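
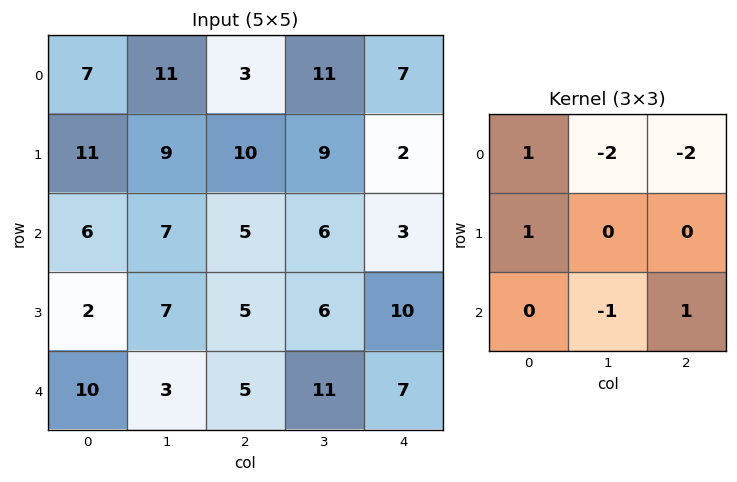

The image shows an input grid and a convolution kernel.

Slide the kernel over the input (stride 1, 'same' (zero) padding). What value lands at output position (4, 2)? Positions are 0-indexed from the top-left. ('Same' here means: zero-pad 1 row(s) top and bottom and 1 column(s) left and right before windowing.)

The receptive field on the zero-padded input at this output position is [7 5 6 / 3 5 11 / 0 0 0]. Elementwise product with the kernel and sum: 7·1 + 5·-2 + 6·-2 + 3·1 + 0·-1 + 0·1.

-12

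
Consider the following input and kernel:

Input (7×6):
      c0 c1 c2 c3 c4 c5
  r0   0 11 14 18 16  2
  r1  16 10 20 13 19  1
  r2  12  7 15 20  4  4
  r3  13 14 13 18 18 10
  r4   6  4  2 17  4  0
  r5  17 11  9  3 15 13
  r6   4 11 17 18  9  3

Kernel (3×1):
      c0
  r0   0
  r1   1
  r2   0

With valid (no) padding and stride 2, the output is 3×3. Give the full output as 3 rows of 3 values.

16 20 19
13 13 18
17 9 15

Output[0,0]: The receptive field on the input at this output position is [0 / 16 / 12]. Elementwise product with the kernel and sum: 16·1.
Output[0,1]: The receptive field on the input at this output position is [14 / 20 / 15]. Elementwise product with the kernel and sum: 20·1.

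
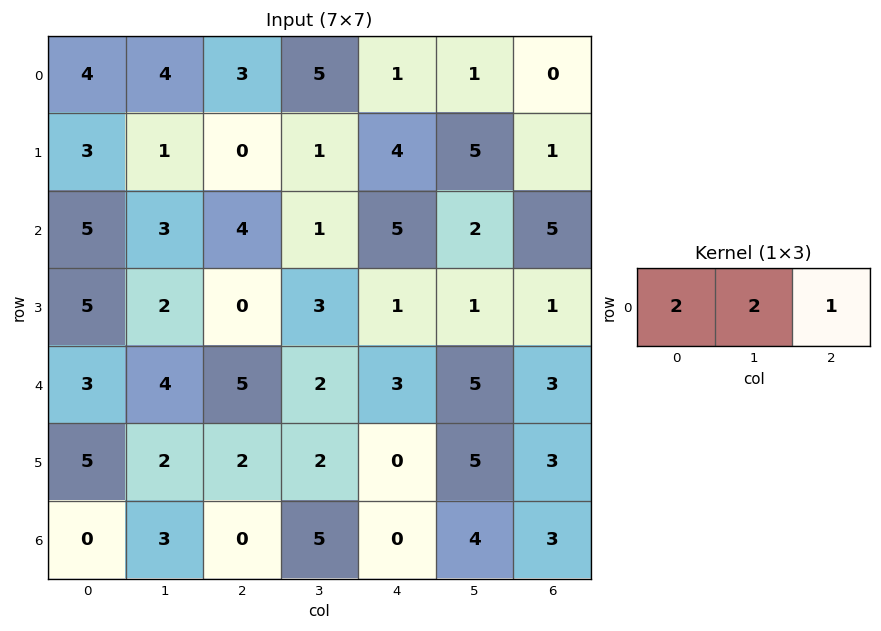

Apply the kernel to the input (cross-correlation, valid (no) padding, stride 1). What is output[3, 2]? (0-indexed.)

7

The receptive field on the input at this output position is [0 3 1]. Elementwise product with the kernel and sum: 0·2 + 3·2 + 1·1.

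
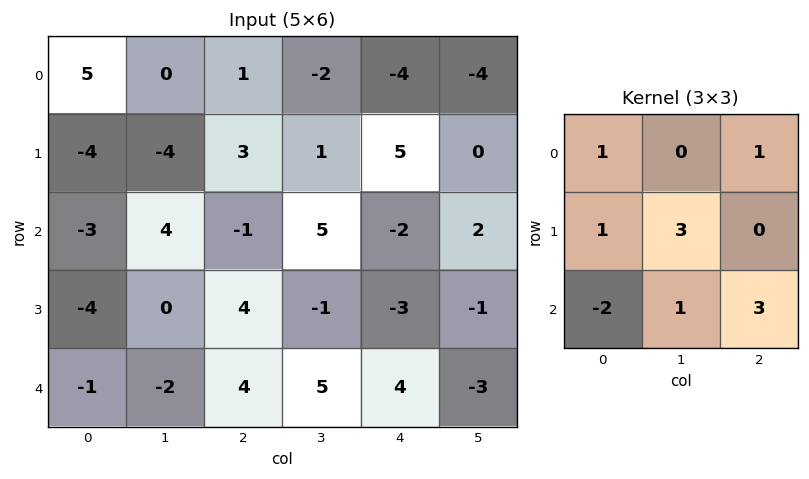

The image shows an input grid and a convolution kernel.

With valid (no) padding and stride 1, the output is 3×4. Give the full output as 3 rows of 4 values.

-3 9 4 4
28 -1 4 -4
4 44 7 -18

Output[0,0]: The receptive field on the input at this output position is [5 0 1 / -4 -4 3 / -3 4 -1]. Elementwise product with the kernel and sum: 5·1 + 1·1 + -4·1 + -4·3 + -3·-2 + 4·1 + -1·3.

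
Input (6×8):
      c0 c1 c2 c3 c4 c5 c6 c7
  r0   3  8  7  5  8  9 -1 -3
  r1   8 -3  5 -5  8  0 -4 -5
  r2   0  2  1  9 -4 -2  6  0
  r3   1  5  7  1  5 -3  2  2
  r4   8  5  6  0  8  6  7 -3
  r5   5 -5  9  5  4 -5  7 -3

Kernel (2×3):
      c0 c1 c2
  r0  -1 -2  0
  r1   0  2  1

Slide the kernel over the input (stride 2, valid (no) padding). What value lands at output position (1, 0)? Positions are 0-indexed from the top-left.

13

The receptive field on the input at this output position is [0 2 1 / 1 5 7]. Elementwise product with the kernel and sum: 0·-1 + 2·-2 + 5·2 + 7·1.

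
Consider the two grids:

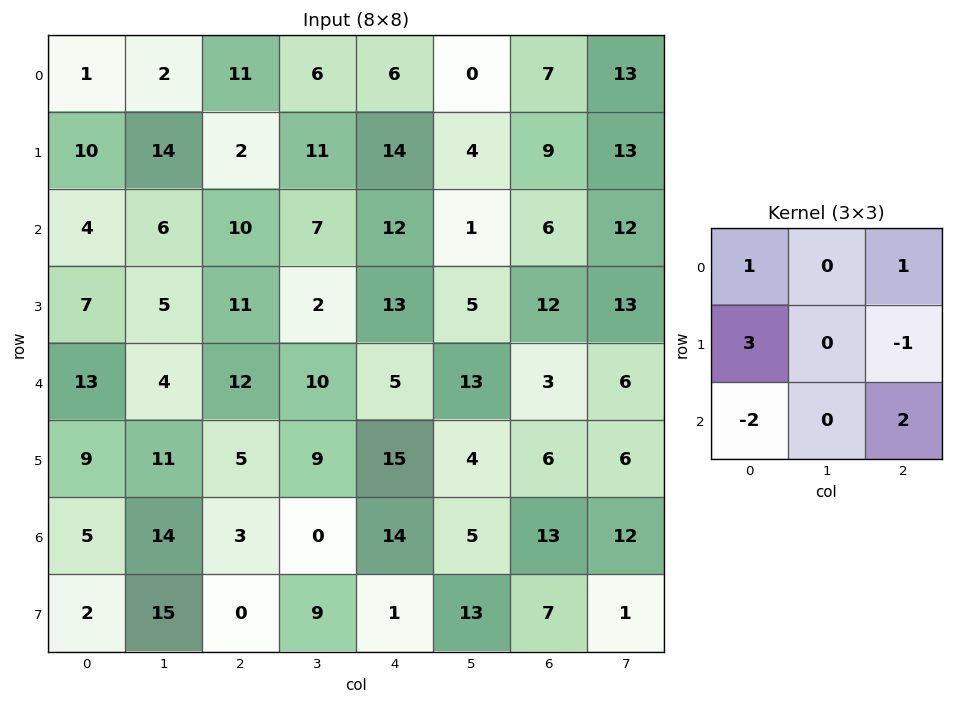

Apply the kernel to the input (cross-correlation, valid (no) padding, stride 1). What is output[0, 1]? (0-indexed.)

The receptive field on the input at this output position is [2 11 6 / 14 2 11 / 6 10 7]. Elementwise product with the kernel and sum: 2·1 + 6·1 + 14·3 + 11·-1 + 6·-2 + 7·2.

41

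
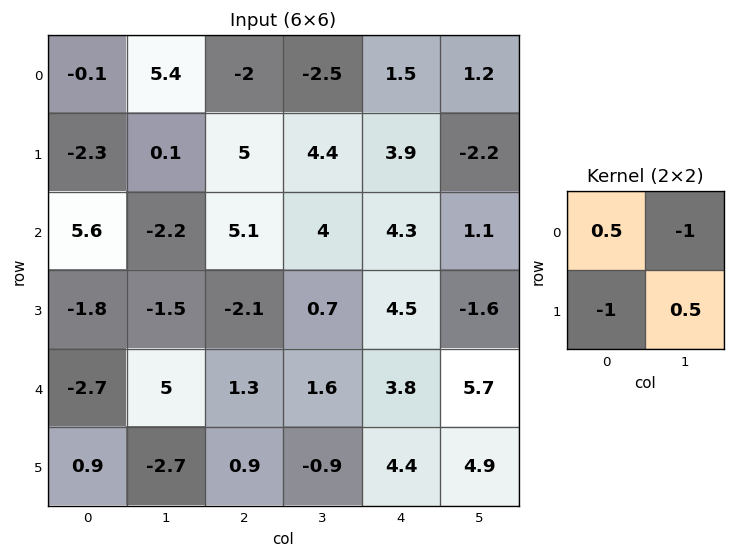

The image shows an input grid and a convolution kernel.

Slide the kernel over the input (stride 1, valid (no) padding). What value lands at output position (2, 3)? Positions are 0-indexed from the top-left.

The receptive field on the input at this output position is [4 4.3 / 0.7 4.5]. Elementwise product with the kernel and sum: 4·0.5 + 4.3·-1 + 0.7·-1 + 4.5·0.5.

-0.75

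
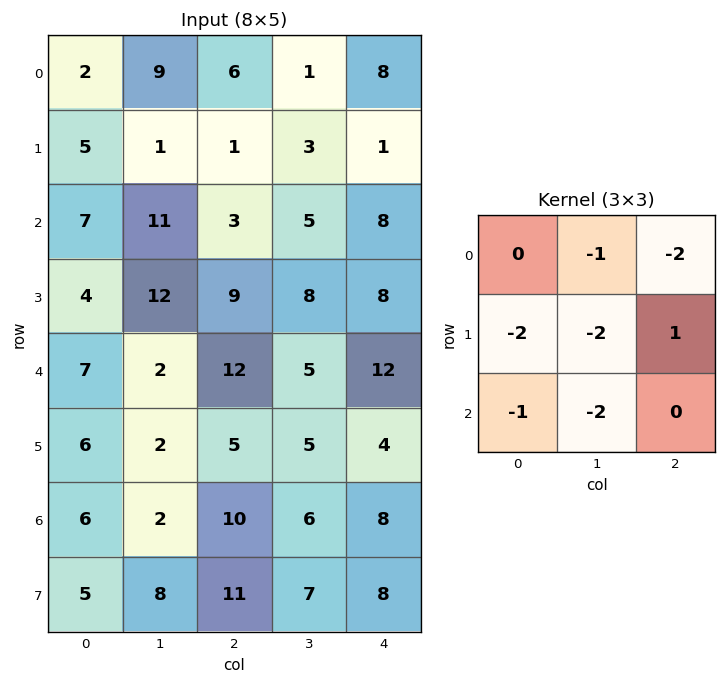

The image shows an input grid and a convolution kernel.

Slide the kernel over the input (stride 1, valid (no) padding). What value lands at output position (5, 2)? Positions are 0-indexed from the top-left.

-62

The receptive field on the input at this output position is [5 5 4 / 10 6 8 / 11 7 8]. Elementwise product with the kernel and sum: 5·-1 + 4·-2 + 10·-2 + 6·-2 + 8·1 + 11·-1 + 7·-2.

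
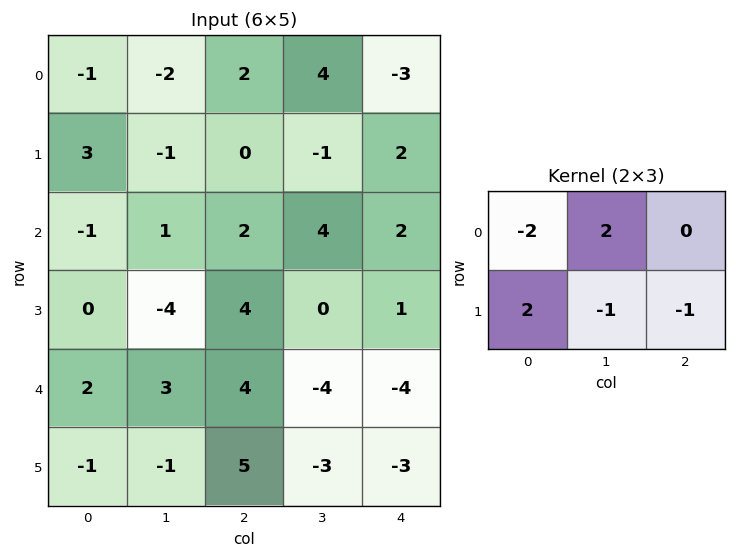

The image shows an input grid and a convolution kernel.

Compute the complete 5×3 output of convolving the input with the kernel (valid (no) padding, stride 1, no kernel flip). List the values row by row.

5 7 3
-13 -2 -4
4 -10 11
-11 22 8
-4 -2 0

Output[0,0]: The receptive field on the input at this output position is [-1 -2 2 / 3 -1 0]. Elementwise product with the kernel and sum: -1·-2 + -2·2 + 3·2 + -1·-1 + 0·-1.
Output[0,1]: The receptive field on the input at this output position is [-2 2 4 / -1 0 -1]. Elementwise product with the kernel and sum: -2·-2 + 2·2 + -1·2 + 0·-1 + -1·-1.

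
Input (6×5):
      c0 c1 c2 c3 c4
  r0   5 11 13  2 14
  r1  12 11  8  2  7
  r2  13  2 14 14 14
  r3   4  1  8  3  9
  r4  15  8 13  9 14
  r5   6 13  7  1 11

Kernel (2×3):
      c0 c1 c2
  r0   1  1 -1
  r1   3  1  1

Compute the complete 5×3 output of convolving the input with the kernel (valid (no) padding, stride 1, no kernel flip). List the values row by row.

Output[0,0]: The receptive field on the input at this output position is [5 11 13 / 12 11 8]. Elementwise product with the kernel and sum: 5·1 + 11·1 + 13·-1 + 12·3 + 11·1 + 8·1.
Output[0,1]: The receptive field on the input at this output position is [11 13 2 / 11 8 2]. Elementwise product with the kernel and sum: 11·1 + 13·1 + 2·-1 + 11·3 + 8·1 + 2·1.

58 65 34
70 51 73
22 16 50
63 52 64
48 59 41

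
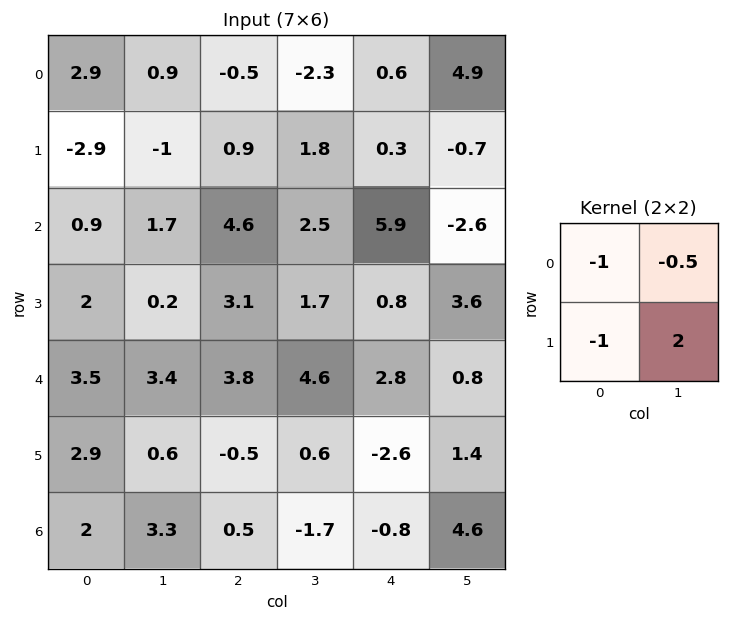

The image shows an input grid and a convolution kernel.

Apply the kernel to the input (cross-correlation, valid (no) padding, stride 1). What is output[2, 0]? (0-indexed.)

The receptive field on the input at this output position is [0.9 1.7 / 2 0.2]. Elementwise product with the kernel and sum: 0.9·-1 + 1.7·-0.5 + 2·-1 + 0.2·2.

-3.35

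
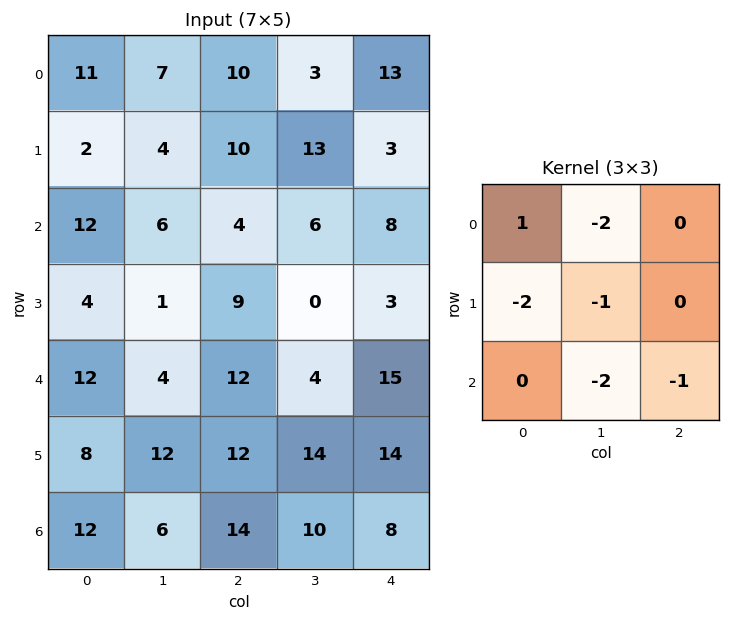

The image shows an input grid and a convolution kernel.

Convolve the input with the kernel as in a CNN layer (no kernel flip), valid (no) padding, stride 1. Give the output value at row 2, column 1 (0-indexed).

-41

The receptive field on the input at this output position is [6 4 6 / 1 9 0 / 4 12 4]. Elementwise product with the kernel and sum: 6·1 + 4·-2 + 1·-2 + 9·-1 + 12·-2 + 4·-1.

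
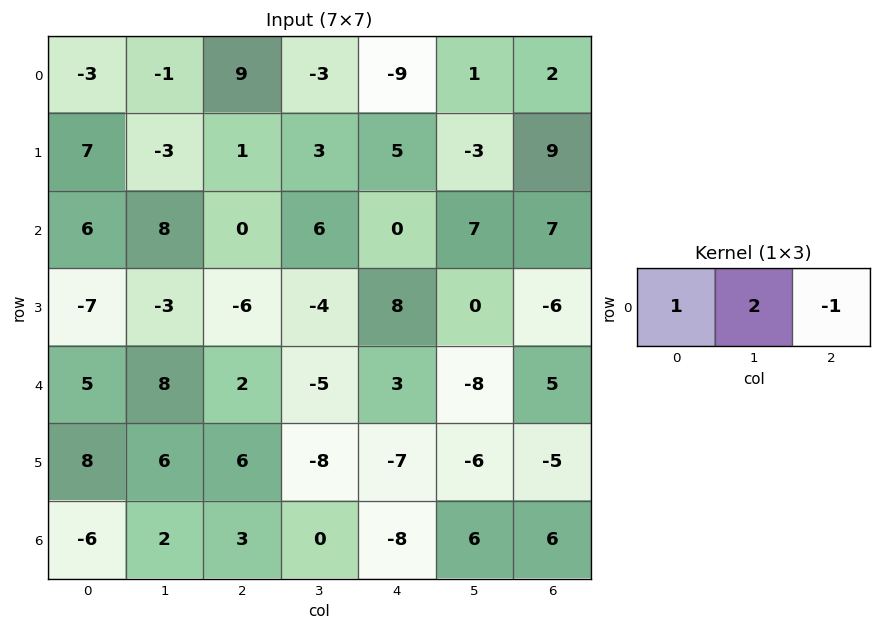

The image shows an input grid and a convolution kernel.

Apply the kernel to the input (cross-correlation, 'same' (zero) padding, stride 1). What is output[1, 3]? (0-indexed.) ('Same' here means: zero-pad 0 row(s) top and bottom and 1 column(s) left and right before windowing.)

2

The receptive field on the zero-padded input at this output position is [1 3 5]. Elementwise product with the kernel and sum: 1·1 + 3·2 + 5·-1.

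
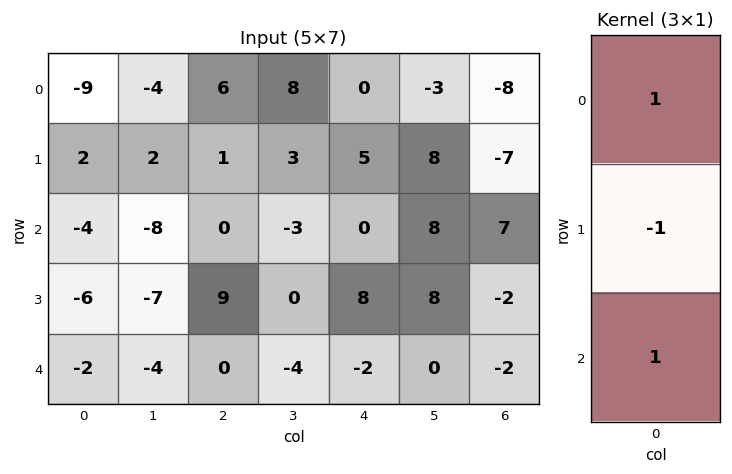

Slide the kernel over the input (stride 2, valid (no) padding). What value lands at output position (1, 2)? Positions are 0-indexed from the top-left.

The receptive field on the input at this output position is [0 / 8 / -2]. Elementwise product with the kernel and sum: 0·1 + 8·-1 + -2·1.

-10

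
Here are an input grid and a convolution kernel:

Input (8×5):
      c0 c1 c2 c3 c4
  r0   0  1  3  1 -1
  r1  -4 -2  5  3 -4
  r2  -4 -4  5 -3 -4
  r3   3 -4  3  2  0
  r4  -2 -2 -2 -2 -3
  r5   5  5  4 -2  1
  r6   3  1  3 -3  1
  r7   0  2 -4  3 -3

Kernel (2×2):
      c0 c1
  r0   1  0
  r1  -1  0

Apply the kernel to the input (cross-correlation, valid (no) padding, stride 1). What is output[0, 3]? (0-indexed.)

-2

The receptive field on the input at this output position is [1 -1 / 3 -4]. Elementwise product with the kernel and sum: 1·1 + 3·-1.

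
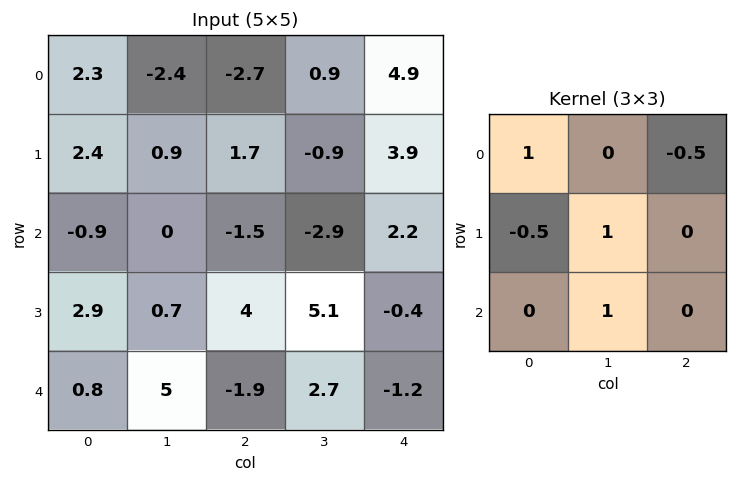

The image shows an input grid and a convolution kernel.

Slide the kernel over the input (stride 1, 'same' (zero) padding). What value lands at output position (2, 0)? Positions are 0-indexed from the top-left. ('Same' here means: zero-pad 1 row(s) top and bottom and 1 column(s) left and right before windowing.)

1.55

The receptive field on the zero-padded input at this output position is [0 2.4 0.9 / 0 -0.9 0 / 0 2.9 0.7]. Elementwise product with the kernel and sum: 0·1 + 0.9·-0.5 + 0·-0.5 + -0.9·1 + 2.9·1.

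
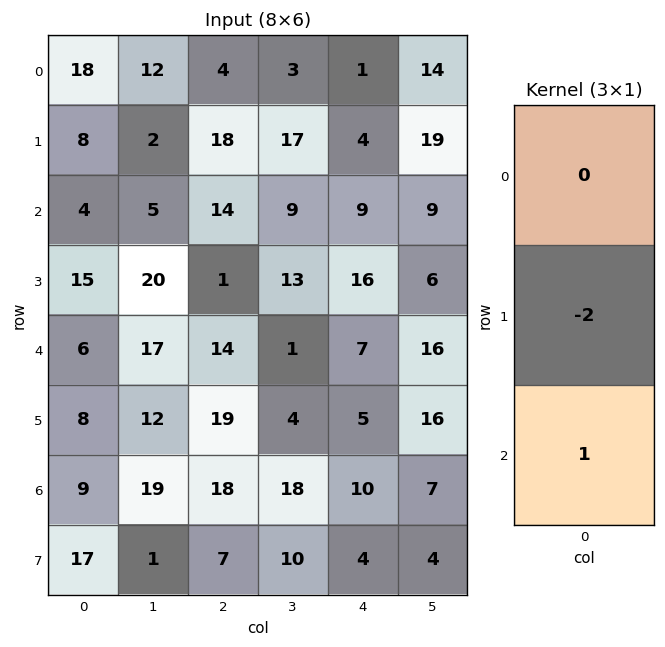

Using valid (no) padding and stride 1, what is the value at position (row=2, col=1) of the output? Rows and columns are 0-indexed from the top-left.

The receptive field on the input at this output position is [5 / 20 / 17]. Elementwise product with the kernel and sum: 20·-2 + 17·1.

-23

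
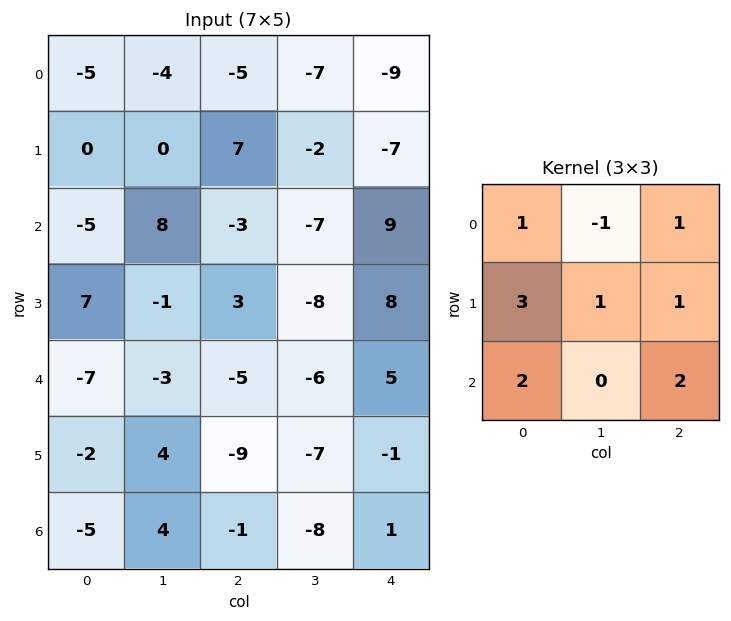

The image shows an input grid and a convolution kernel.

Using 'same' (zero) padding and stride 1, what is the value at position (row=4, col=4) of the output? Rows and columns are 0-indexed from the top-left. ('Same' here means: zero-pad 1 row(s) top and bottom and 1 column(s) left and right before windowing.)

-43

The receptive field on the zero-padded input at this output position is [-8 8 0 / -6 5 0 / -7 -1 0]. Elementwise product with the kernel and sum: -8·1 + 8·-1 + 0·1 + -6·3 + 5·1 + 0·1 + -7·2 + 0·2.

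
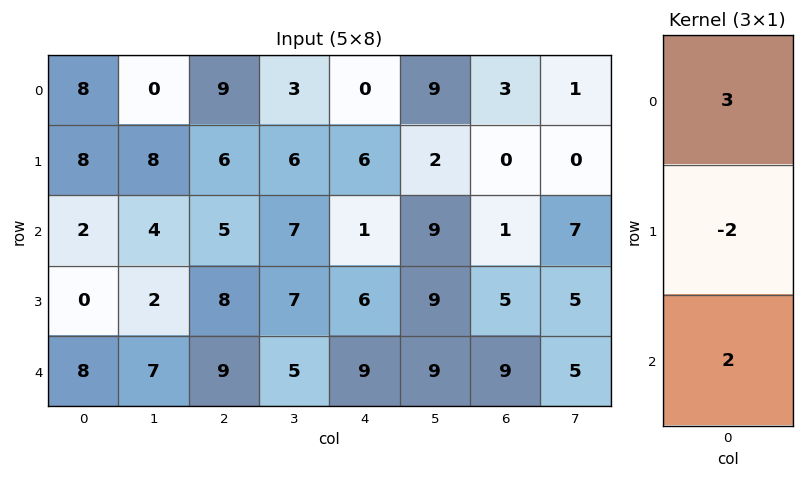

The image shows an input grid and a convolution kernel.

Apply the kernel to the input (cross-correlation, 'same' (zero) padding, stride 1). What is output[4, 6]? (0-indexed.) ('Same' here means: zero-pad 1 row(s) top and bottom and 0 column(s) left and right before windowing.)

The receptive field on the zero-padded input at this output position is [5 / 9 / 0]. Elementwise product with the kernel and sum: 5·3 + 9·-2 + 0·2.

-3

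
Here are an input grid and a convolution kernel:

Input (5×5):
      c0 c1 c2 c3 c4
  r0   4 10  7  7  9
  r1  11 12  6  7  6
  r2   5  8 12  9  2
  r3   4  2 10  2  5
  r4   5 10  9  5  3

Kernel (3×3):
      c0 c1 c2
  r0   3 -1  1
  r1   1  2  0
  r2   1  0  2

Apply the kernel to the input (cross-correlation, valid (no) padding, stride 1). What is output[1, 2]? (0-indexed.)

The receptive field on the input at this output position is [6 7 6 / 12 9 2 / 10 2 5]. Elementwise product with the kernel and sum: 6·3 + 7·-1 + 6·1 + 12·1 + 9·2 + 10·1 + 5·2.

67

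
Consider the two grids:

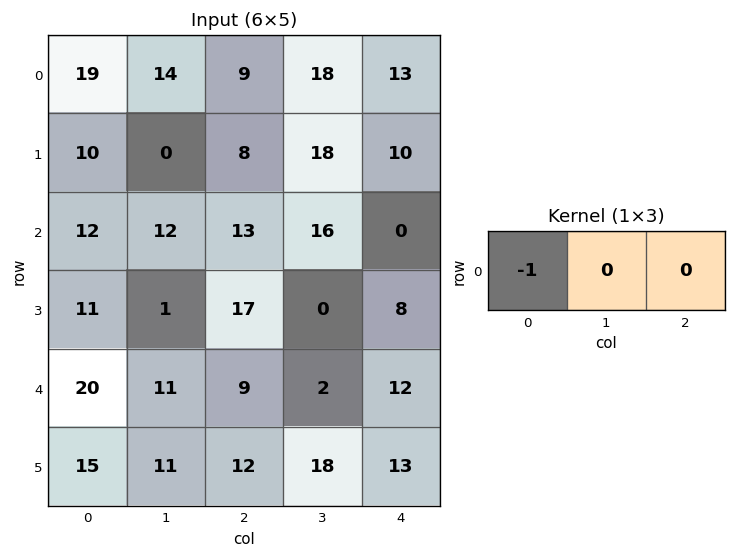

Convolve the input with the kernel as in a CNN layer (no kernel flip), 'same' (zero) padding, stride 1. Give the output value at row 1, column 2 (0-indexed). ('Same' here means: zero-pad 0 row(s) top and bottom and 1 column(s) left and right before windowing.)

The receptive field on the zero-padded input at this output position is [0 8 18]. Elementwise product with the kernel and sum: 0·-1.

0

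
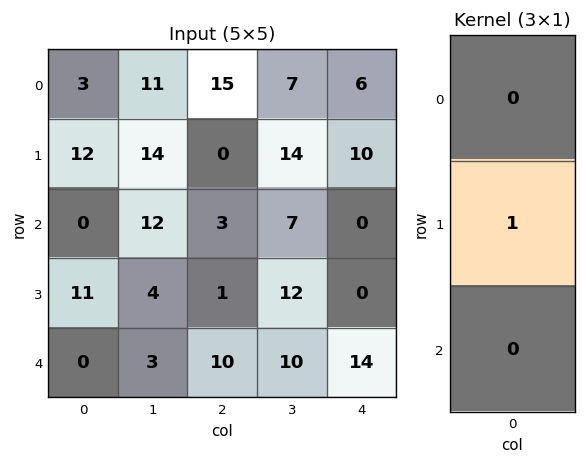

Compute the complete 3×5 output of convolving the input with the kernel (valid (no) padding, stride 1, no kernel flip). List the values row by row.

Output[0,0]: The receptive field on the input at this output position is [3 / 12 / 0]. Elementwise product with the kernel and sum: 12·1.

12 14 0 14 10
0 12 3 7 0
11 4 1 12 0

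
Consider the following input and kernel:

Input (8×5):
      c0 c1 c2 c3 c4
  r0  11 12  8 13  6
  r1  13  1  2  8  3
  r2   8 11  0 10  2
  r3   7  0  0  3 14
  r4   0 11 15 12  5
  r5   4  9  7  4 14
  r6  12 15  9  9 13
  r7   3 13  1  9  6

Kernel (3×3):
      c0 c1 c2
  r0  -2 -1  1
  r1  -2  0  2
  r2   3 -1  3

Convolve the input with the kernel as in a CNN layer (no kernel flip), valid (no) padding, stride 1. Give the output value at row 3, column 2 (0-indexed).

The receptive field on the input at this output position is [0 3 14 / 15 12 5 / 7 4 14]. Elementwise product with the kernel and sum: 0·-2 + 3·-1 + 14·1 + 15·-2 + 5·2 + 7·3 + 4·-1 + 14·3.

50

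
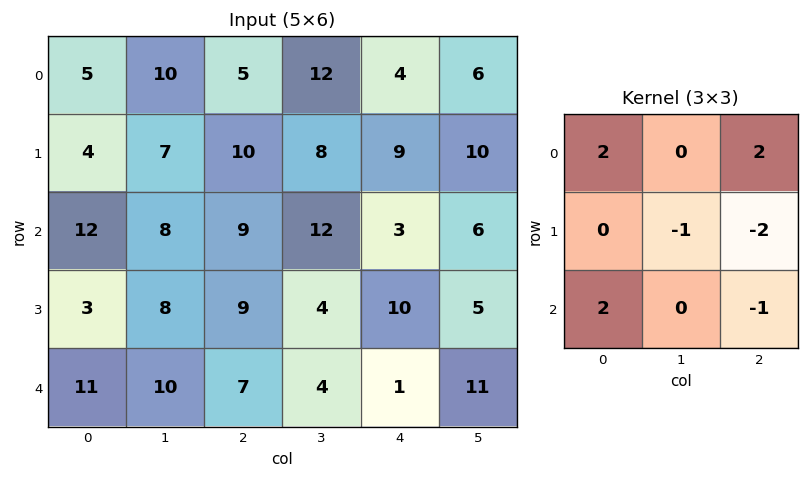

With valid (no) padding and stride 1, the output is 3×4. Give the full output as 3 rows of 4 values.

Output[0,0]: The receptive field on the input at this output position is [5 10 5 / 4 7 10 / 12 8 9]. Elementwise product with the kernel and sum: 5·2 + 5·2 + 7·-1 + 10·-2 + 12·2 + 9·-1.
Output[0,1]: The receptive field on the input at this output position is [10 5 12 / 7 10 8 / 8 9 12]. Elementwise product with the kernel and sum: 10·2 + 12·2 + 10·-1 + 8·-2 + 8·2 + 12·-1.

8 22 7 25
-1 9 28 24
31 39 13 13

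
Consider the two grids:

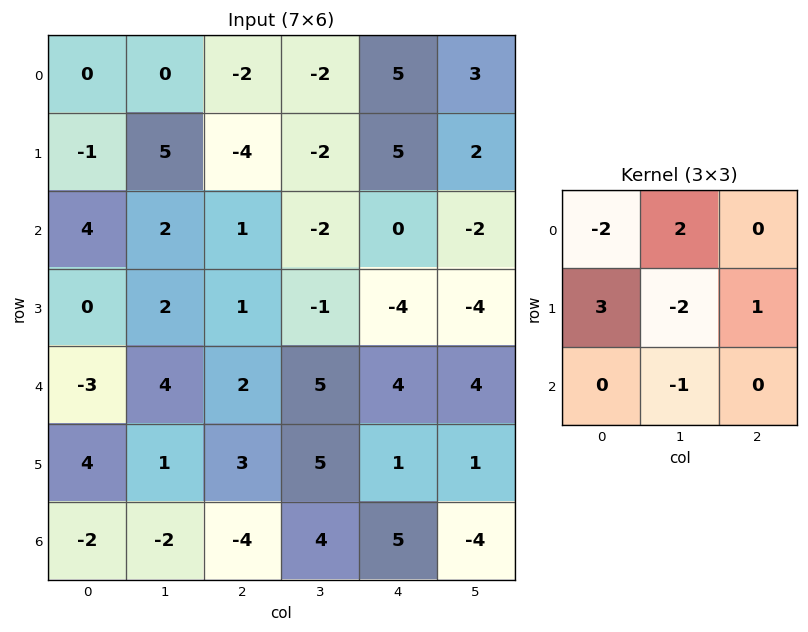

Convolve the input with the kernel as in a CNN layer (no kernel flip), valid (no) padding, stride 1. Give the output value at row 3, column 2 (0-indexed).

The receptive field on the input at this output position is [1 -1 -4 / 2 5 4 / 3 5 1]. Elementwise product with the kernel and sum: 1·-2 + -1·2 + 2·3 + 5·-2 + 4·1 + 5·-1.

-9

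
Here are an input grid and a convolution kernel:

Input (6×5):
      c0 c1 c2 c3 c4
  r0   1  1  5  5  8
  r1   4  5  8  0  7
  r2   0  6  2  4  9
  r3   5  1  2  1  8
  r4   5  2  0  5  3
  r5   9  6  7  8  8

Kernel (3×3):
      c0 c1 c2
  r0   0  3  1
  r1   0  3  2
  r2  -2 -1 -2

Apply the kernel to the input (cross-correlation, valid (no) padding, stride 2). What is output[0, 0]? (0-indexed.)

29

The receptive field on the input at this output position is [1 1 5 / 4 5 8 / 0 6 2]. Elementwise product with the kernel and sum: 1·3 + 5·1 + 5·3 + 8·2 + 0·-2 + 6·-1 + 2·-2.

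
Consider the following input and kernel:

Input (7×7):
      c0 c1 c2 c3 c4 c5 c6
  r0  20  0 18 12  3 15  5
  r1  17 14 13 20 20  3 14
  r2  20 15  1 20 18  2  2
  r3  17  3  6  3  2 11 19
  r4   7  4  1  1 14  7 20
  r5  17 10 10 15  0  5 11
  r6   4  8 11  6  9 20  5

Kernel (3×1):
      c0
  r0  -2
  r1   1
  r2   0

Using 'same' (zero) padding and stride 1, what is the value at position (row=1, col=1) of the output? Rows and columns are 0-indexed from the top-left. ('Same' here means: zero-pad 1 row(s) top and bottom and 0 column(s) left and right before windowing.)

The receptive field on the zero-padded input at this output position is [0 / 14 / 15]. Elementwise product with the kernel and sum: 0·-2 + 14·1.

14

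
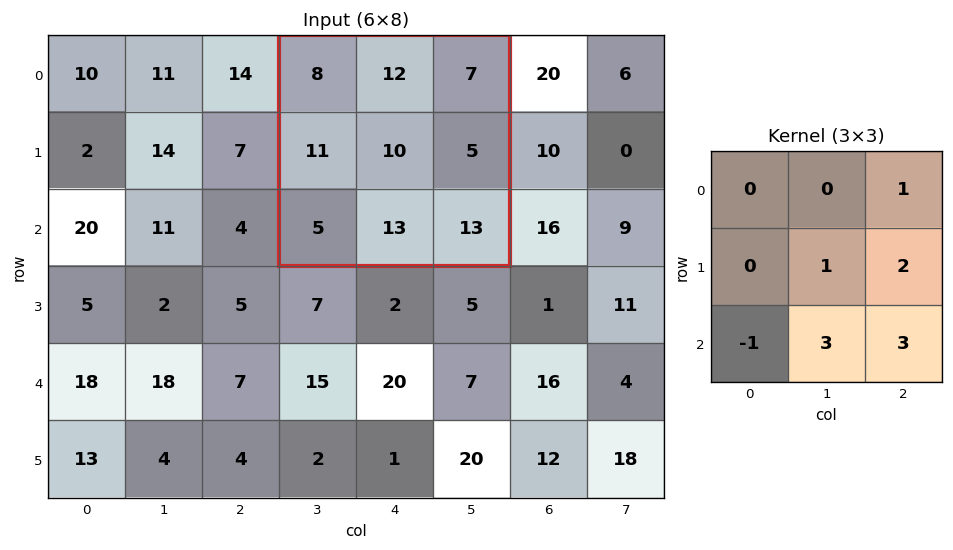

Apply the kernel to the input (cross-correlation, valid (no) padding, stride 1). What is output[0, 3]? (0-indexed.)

100

The receptive field on the input at this output position is [8 12 7 / 11 10 5 / 5 13 13]. Elementwise product with the kernel and sum: 7·1 + 10·1 + 5·2 + 5·-1 + 13·3 + 13·3.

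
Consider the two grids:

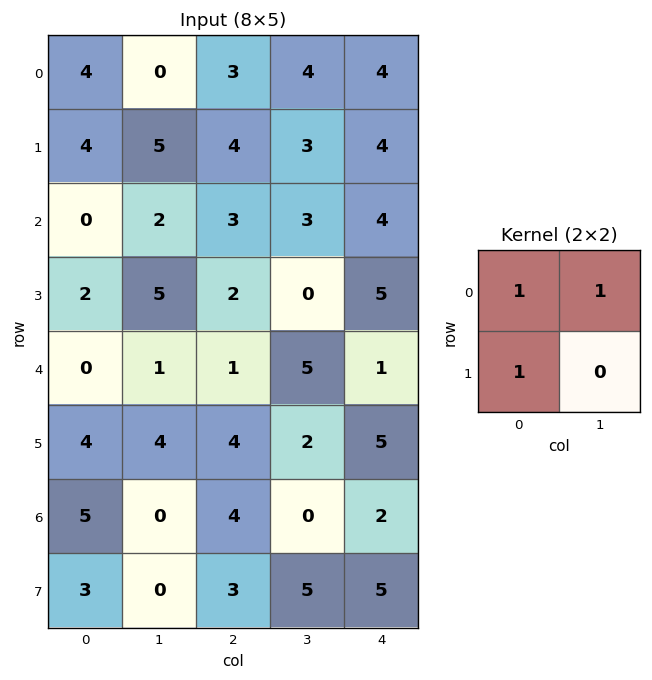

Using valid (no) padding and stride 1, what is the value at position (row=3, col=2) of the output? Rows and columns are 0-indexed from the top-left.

3

The receptive field on the input at this output position is [2 0 / 1 5]. Elementwise product with the kernel and sum: 2·1 + 0·1 + 1·1.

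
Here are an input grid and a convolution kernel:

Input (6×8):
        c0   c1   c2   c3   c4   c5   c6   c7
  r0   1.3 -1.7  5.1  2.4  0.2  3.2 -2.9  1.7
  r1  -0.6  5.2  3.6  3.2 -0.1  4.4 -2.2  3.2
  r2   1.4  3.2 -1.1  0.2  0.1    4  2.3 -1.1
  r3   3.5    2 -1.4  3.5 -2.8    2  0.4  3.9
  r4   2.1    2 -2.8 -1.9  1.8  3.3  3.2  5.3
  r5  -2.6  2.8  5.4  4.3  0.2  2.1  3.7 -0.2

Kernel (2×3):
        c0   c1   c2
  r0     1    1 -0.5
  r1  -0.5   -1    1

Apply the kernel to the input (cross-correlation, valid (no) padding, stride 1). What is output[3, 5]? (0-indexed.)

0.9

The receptive field on the input at this output position is [2 0.4 3.9 / 3.3 3.2 5.3]. Elementwise product with the kernel and sum: 2·1 + 0.4·1 + 3.9·-0.5 + 3.3·-0.5 + 3.2·-1 + 5.3·1.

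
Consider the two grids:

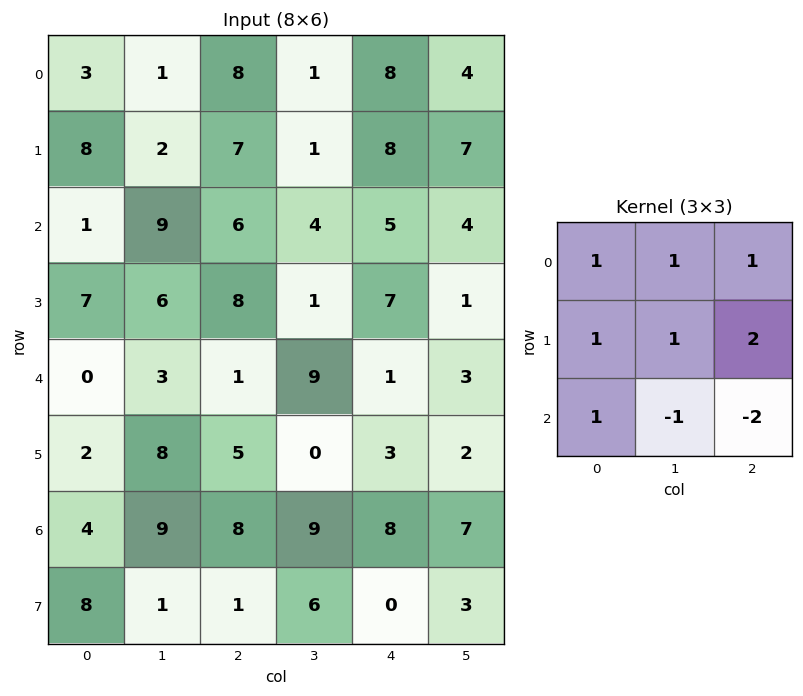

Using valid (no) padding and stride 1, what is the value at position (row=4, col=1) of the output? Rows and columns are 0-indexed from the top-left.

9

The receptive field on the input at this output position is [3 1 9 / 8 5 0 / 9 8 9]. Elementwise product with the kernel and sum: 3·1 + 1·1 + 9·1 + 8·1 + 5·1 + 0·2 + 9·1 + 8·-1 + 9·-2.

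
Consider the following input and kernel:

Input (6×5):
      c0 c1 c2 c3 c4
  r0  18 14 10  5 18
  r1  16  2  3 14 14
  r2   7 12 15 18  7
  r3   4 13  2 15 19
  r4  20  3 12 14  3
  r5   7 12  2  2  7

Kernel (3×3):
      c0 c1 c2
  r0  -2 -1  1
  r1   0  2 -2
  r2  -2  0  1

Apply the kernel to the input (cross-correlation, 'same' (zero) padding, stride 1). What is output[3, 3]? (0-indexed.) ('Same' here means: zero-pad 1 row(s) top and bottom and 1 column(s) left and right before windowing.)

The receptive field on the zero-padded input at this output position is [15 18 7 / 2 15 19 / 12 14 3]. Elementwise product with the kernel and sum: 15·-2 + 18·-1 + 7·1 + 15·2 + 19·-2 + 12·-2 + 3·1.

-70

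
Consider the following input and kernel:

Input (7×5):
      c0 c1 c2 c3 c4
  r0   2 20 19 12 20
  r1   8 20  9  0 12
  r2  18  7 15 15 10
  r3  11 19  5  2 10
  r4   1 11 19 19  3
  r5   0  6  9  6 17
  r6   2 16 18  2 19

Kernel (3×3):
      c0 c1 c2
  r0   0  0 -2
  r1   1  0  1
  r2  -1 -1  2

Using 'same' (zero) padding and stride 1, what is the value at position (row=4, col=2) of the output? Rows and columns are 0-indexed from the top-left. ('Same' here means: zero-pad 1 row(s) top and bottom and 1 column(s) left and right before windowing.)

The receptive field on the zero-padded input at this output position is [19 5 2 / 11 19 19 / 6 9 6]. Elementwise product with the kernel and sum: 2·-2 + 11·1 + 19·1 + 6·-1 + 9·-1 + 6·2.

23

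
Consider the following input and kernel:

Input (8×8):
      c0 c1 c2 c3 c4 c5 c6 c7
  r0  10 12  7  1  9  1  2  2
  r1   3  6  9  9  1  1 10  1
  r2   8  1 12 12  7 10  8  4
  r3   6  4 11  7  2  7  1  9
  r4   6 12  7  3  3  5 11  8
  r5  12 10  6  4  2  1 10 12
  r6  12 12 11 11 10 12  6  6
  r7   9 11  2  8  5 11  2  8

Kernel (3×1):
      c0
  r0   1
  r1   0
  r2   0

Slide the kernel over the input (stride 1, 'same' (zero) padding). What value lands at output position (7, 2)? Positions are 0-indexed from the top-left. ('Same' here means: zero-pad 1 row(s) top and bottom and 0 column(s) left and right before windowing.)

The receptive field on the zero-padded input at this output position is [11 / 2 / 0]. Elementwise product with the kernel and sum: 11·1.

11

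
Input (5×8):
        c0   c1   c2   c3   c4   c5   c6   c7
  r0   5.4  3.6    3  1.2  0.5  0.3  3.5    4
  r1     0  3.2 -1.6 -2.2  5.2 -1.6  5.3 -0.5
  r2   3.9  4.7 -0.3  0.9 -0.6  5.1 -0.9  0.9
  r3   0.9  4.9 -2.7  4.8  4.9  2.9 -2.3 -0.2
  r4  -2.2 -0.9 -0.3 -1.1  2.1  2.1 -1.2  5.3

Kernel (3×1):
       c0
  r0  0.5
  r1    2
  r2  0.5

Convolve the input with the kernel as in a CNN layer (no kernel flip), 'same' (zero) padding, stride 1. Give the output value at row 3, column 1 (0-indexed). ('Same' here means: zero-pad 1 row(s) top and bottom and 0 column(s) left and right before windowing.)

11.7

The receptive field on the zero-padded input at this output position is [4.7 / 4.9 / -0.9]. Elementwise product with the kernel and sum: 4.7·0.5 + 4.9·2 + -0.9·0.5.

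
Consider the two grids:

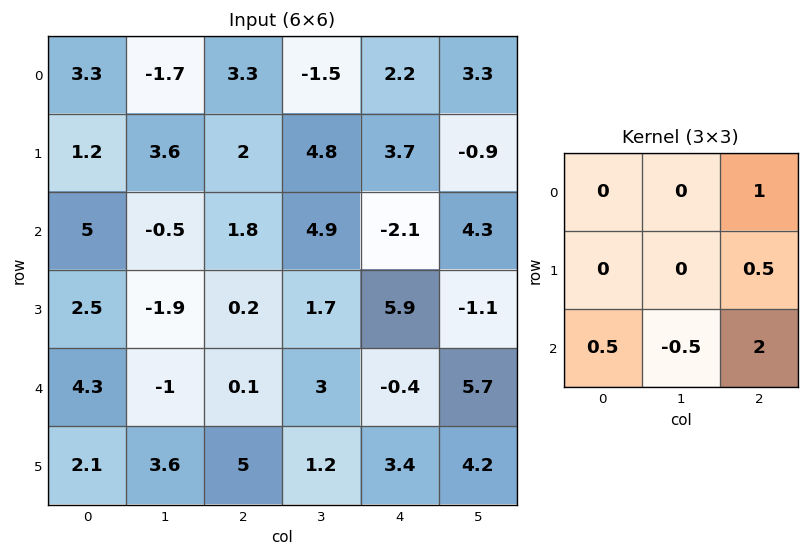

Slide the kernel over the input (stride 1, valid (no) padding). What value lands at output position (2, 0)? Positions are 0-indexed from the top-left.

4.75

The receptive field on the input at this output position is [5 -0.5 1.8 / 2.5 -1.9 0.2 / 4.3 -1 0.1]. Elementwise product with the kernel and sum: 1.8·1 + 0.2·0.5 + 4.3·0.5 + -1·-0.5 + 0.1·2.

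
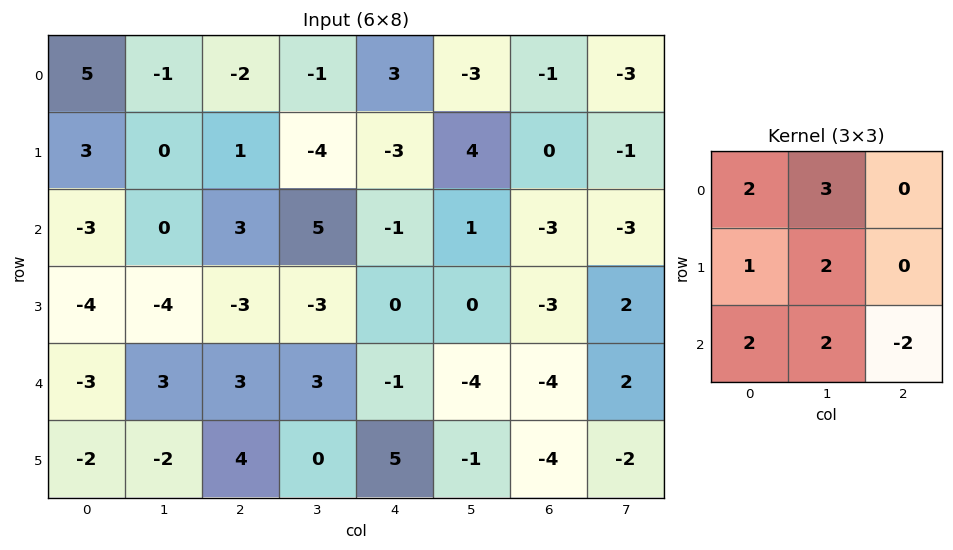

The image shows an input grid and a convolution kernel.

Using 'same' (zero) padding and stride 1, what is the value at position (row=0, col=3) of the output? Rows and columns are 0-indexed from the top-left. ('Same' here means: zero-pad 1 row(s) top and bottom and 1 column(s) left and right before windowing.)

The receptive field on the zero-padded input at this output position is [0 0 0 / -2 -1 3 / 1 -4 -3]. Elementwise product with the kernel and sum: 0·2 + 0·3 + -2·1 + -1·2 + 1·2 + -4·2 + -3·-2.

-4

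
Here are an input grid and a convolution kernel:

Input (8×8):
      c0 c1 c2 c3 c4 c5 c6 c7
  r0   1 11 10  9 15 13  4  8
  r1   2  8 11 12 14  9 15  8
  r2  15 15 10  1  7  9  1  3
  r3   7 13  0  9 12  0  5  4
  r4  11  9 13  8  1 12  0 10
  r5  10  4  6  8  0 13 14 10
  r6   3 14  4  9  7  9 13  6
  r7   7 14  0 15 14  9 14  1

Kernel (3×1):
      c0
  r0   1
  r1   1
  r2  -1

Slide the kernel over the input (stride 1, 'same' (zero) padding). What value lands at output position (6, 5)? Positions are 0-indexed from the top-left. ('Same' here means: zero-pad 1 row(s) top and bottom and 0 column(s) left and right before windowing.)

The receptive field on the zero-padded input at this output position is [13 / 9 / 9]. Elementwise product with the kernel and sum: 13·1 + 9·1 + 9·-1.

13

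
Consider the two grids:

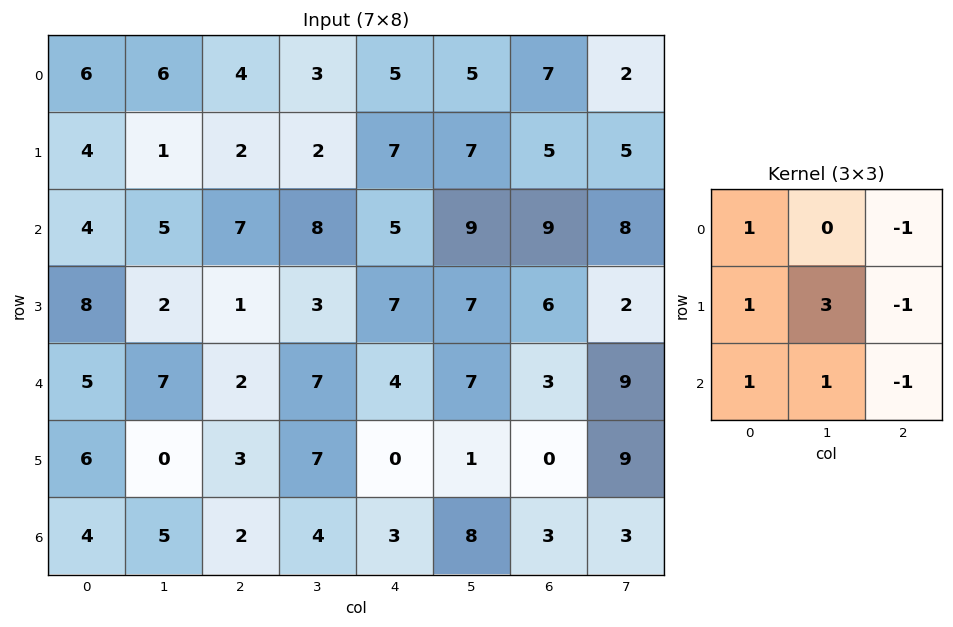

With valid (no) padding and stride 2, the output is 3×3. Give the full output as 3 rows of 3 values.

9 10 26
20 10 26
13 25 12

Output[0,0]: The receptive field on the input at this output position is [6 6 4 / 4 1 2 / 4 5 7]. Elementwise product with the kernel and sum: 6·1 + 4·-1 + 4·1 + 1·3 + 2·-1 + 4·1 + 5·1 + 7·-1.
Output[0,1]: The receptive field on the input at this output position is [4 3 5 / 2 2 7 / 7 8 5]. Elementwise product with the kernel and sum: 4·1 + 5·-1 + 2·1 + 2·3 + 7·-1 + 7·1 + 8·1 + 5·-1.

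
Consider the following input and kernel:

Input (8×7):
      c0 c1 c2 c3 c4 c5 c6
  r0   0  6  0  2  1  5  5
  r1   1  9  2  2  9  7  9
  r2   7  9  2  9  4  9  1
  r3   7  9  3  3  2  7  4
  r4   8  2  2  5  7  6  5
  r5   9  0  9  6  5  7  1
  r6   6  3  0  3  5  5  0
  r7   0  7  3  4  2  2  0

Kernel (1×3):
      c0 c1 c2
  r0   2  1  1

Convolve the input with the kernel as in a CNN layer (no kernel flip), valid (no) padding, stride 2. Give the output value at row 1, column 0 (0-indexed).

25

The receptive field on the input at this output position is [7 9 2]. Elementwise product with the kernel and sum: 7·2 + 9·1 + 2·1.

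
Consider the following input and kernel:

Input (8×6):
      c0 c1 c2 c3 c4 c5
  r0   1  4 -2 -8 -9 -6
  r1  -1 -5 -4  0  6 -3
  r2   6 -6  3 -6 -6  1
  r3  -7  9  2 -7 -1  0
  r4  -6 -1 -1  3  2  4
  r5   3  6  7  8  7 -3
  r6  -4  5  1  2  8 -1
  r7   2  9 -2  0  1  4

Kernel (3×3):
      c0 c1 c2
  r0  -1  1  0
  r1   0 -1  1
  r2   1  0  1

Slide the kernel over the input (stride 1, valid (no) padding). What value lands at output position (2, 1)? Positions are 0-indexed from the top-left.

The receptive field on the input at this output position is [-6 3 -6 / 9 2 -7 / -1 -1 3]. Elementwise product with the kernel and sum: -6·-1 + 3·1 + 2·-1 + -7·1 + -1·1 + 3·1.

2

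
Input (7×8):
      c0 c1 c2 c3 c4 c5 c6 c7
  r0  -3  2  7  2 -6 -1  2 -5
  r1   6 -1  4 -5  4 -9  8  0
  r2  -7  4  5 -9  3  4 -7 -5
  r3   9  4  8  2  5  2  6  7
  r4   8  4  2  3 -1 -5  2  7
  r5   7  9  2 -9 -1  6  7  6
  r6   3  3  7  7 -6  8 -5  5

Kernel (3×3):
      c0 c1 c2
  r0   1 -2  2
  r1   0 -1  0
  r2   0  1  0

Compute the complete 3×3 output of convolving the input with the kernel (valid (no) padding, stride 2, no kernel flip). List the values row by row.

12 -13 13
-5 30 -26
-2 10 15

Output[0,0]: The receptive field on the input at this output position is [-3 2 7 / 6 -1 4 / -7 4 5]. Elementwise product with the kernel and sum: -3·1 + 2·-2 + 7·2 + -1·-1 + 4·1.
Output[0,1]: The receptive field on the input at this output position is [7 2 -6 / 4 -5 4 / 5 -9 3]. Elementwise product with the kernel and sum: 7·1 + 2·-2 + -6·2 + -5·-1 + -9·1.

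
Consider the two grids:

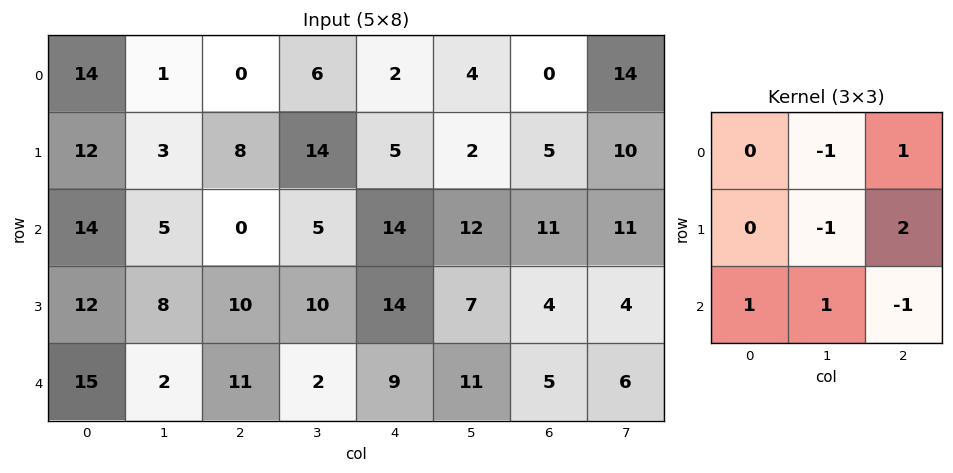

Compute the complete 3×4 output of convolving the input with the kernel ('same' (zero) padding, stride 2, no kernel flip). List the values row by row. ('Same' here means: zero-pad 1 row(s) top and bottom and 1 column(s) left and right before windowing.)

-3 9 23 25
-9 24 24 23
-15 -7 6 7

Output[0,0]: The receptive field on the zero-padded input at this output position is [0 0 0 / 0 14 1 / 0 12 3]. Elementwise product with the kernel and sum: 0·-1 + 0·1 + 14·-1 + 1·2 + 0·1 + 12·1 + 3·-1.
Output[0,1]: The receptive field on the zero-padded input at this output position is [0 0 0 / 1 0 6 / 3 8 14]. Elementwise product with the kernel and sum: 0·-1 + 0·1 + 0·-1 + 6·2 + 3·1 + 8·1 + 14·-1.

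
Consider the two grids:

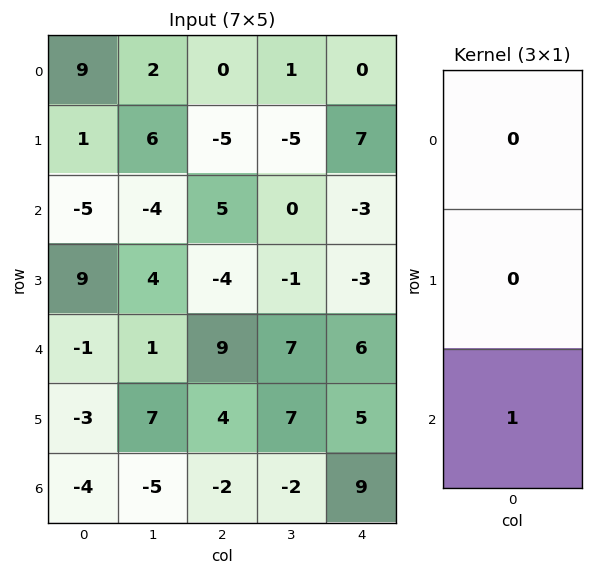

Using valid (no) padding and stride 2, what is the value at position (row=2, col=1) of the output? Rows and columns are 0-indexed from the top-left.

-2

The receptive field on the input at this output position is [9 / 4 / -2]. Elementwise product with the kernel and sum: -2·1.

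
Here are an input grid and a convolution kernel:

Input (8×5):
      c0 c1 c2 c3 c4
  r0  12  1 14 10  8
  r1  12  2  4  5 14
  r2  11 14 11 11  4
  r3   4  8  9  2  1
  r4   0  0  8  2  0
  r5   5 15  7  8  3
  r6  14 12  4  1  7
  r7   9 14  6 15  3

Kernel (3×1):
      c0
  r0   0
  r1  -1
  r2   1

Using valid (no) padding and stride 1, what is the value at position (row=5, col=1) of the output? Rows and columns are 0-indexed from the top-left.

The receptive field on the input at this output position is [15 / 12 / 14]. Elementwise product with the kernel and sum: 12·-1 + 14·1.

2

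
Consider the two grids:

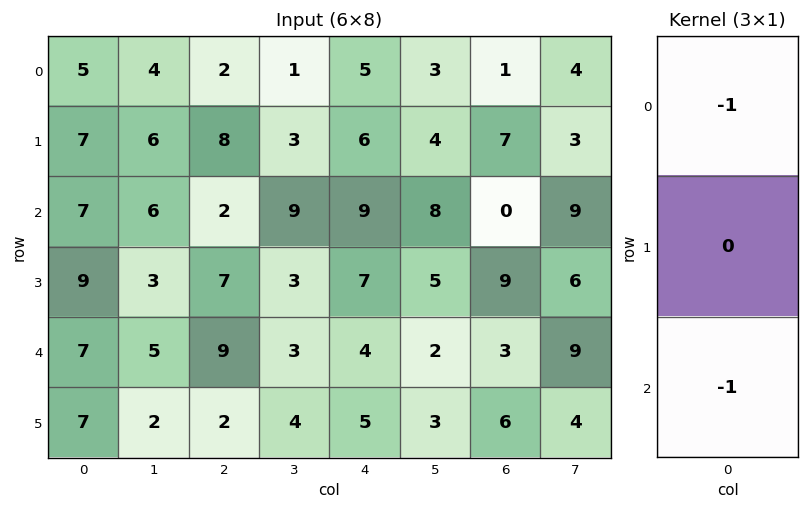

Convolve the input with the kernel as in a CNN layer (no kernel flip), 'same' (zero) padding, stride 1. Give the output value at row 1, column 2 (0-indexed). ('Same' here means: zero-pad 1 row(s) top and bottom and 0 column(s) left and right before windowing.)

The receptive field on the zero-padded input at this output position is [2 / 8 / 2]. Elementwise product with the kernel and sum: 2·-1 + 2·-1.

-4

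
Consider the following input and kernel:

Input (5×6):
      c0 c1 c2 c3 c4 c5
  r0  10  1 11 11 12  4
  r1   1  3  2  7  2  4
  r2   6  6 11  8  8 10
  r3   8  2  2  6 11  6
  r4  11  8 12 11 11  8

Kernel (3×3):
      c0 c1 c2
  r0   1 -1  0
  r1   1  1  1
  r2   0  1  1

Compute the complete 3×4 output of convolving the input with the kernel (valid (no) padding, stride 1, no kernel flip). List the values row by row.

32 21 27 30
25 34 39 48
32 28 44 42

Output[0,0]: The receptive field on the input at this output position is [10 1 11 / 1 3 2 / 6 6 11]. Elementwise product with the kernel and sum: 10·1 + 1·-1 + 1·1 + 3·1 + 2·1 + 6·1 + 11·1.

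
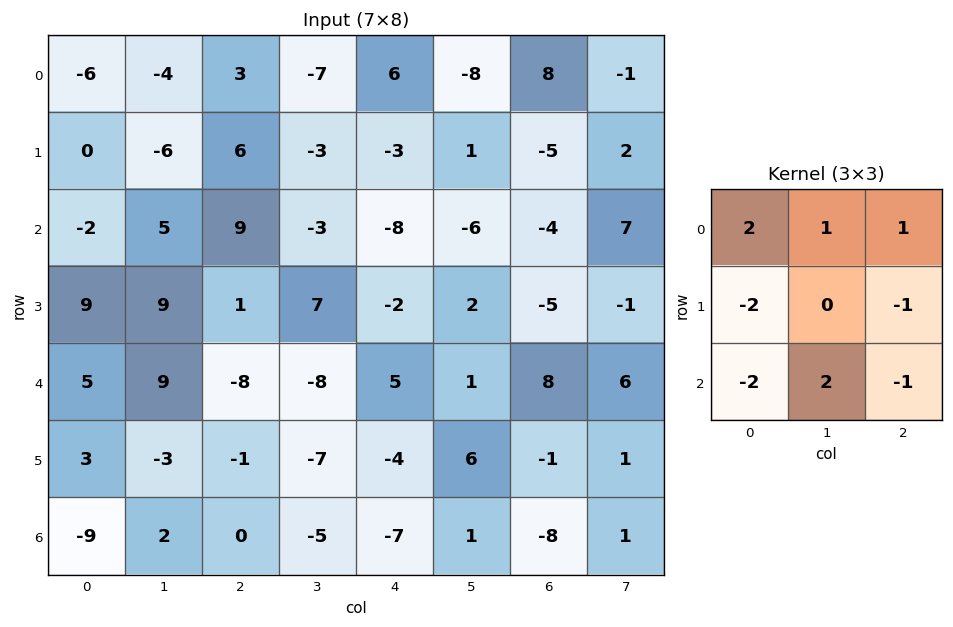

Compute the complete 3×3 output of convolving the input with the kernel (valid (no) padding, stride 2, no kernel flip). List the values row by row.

Output[0,0]: The receptive field on the input at this output position is [-6 -4 3 / 0 -6 6 / -2 5 9]. Elementwise product with the kernel and sum: -6·2 + -4·1 + 3·1 + 0·-2 + 6·-1 + -2·-2 + 5·2 + 9·-1.

-14 -20 31
7 2 -33
28 -16 52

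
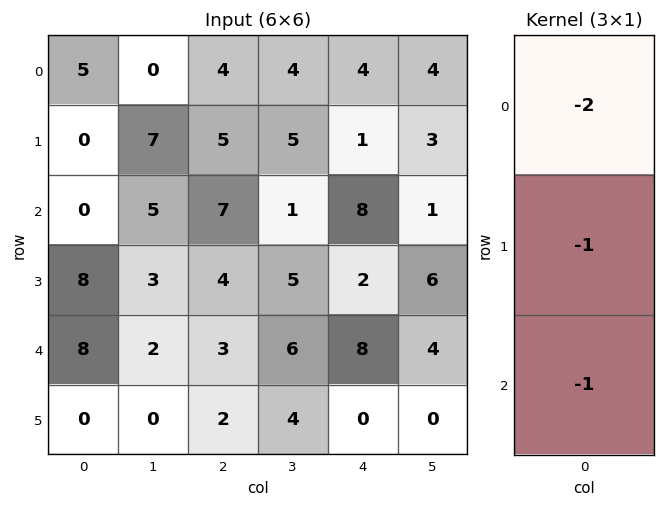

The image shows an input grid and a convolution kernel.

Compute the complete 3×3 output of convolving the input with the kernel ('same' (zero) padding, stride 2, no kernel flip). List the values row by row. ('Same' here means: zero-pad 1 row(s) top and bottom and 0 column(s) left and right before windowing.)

-5 -9 -5
-8 -21 -12
-24 -13 -12

Output[0,0]: The receptive field on the zero-padded input at this output position is [0 / 5 / 0]. Elementwise product with the kernel and sum: 0·-2 + 5·-1 + 0·-1.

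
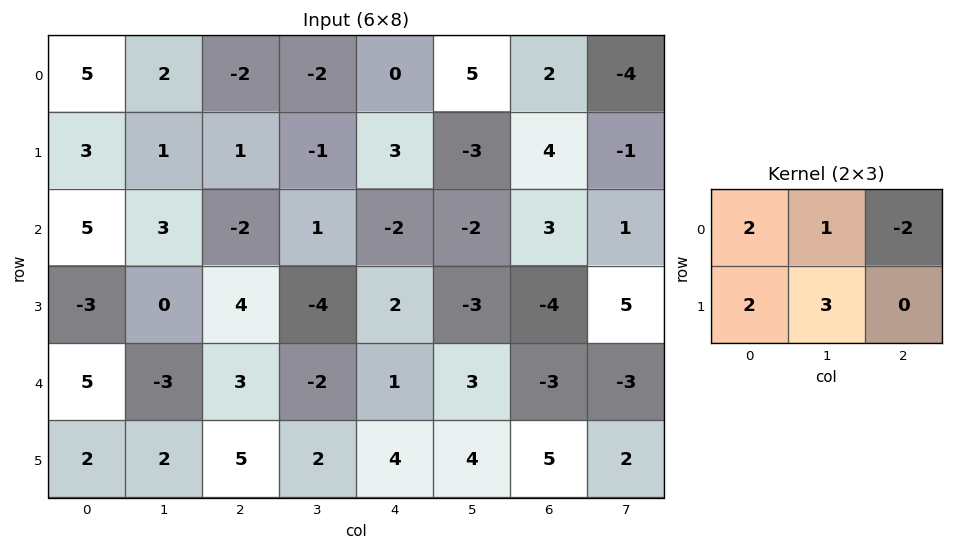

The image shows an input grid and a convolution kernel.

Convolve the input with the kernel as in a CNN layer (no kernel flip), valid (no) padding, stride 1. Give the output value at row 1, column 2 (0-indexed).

-6

The receptive field on the input at this output position is [1 -1 3 / -2 1 -2]. Elementwise product with the kernel and sum: 1·2 + -1·1 + 3·-2 + -2·2 + 1·3.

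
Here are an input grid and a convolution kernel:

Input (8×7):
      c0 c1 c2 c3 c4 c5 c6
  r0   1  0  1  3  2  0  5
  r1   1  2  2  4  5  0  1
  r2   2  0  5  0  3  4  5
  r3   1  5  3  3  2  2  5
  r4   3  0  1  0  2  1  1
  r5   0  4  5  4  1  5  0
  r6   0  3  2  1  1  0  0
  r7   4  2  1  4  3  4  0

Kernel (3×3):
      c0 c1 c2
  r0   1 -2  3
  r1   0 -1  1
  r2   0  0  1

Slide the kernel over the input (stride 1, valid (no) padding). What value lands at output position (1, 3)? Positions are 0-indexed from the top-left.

-3

The receptive field on the input at this output position is [4 5 0 / 0 3 4 / 3 2 2]. Elementwise product with the kernel and sum: 4·1 + 5·-2 + 0·3 + 3·-1 + 4·1 + 2·1.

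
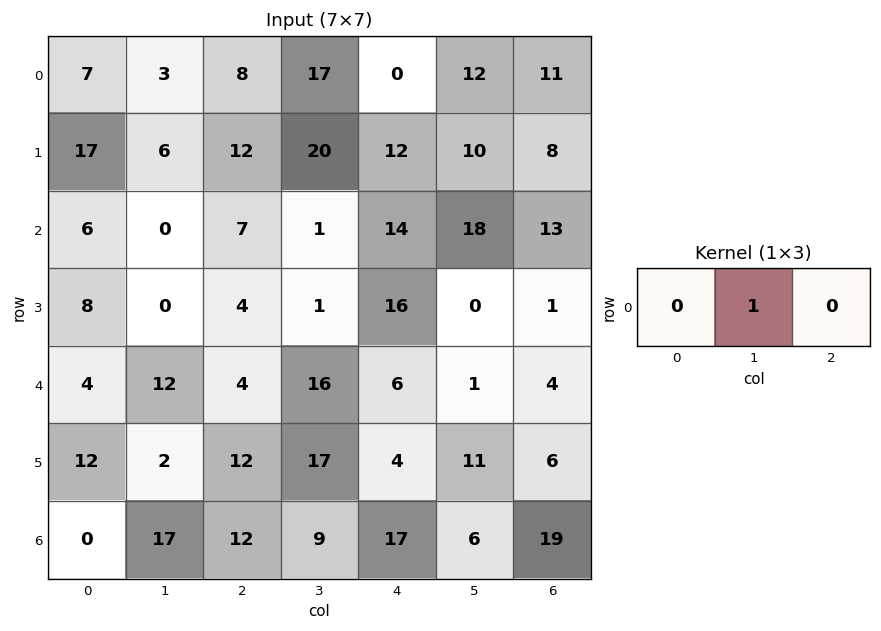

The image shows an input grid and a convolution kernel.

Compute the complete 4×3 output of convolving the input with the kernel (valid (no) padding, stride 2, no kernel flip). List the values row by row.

3 17 12
0 1 18
12 16 1
17 9 6

Output[0,0]: The receptive field on the input at this output position is [7 3 8]. Elementwise product with the kernel and sum: 3·1.
Output[0,1]: The receptive field on the input at this output position is [8 17 0]. Elementwise product with the kernel and sum: 17·1.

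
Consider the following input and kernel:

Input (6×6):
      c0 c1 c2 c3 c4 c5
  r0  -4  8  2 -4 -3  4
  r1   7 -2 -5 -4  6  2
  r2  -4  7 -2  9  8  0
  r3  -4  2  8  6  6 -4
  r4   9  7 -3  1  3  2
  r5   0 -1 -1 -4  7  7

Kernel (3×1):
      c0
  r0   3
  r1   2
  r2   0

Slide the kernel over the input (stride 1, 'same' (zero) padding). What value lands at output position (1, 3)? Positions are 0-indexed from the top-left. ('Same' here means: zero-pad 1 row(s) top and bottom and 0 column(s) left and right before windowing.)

The receptive field on the zero-padded input at this output position is [-4 / -4 / 9]. Elementwise product with the kernel and sum: -4·3 + -4·2.

-20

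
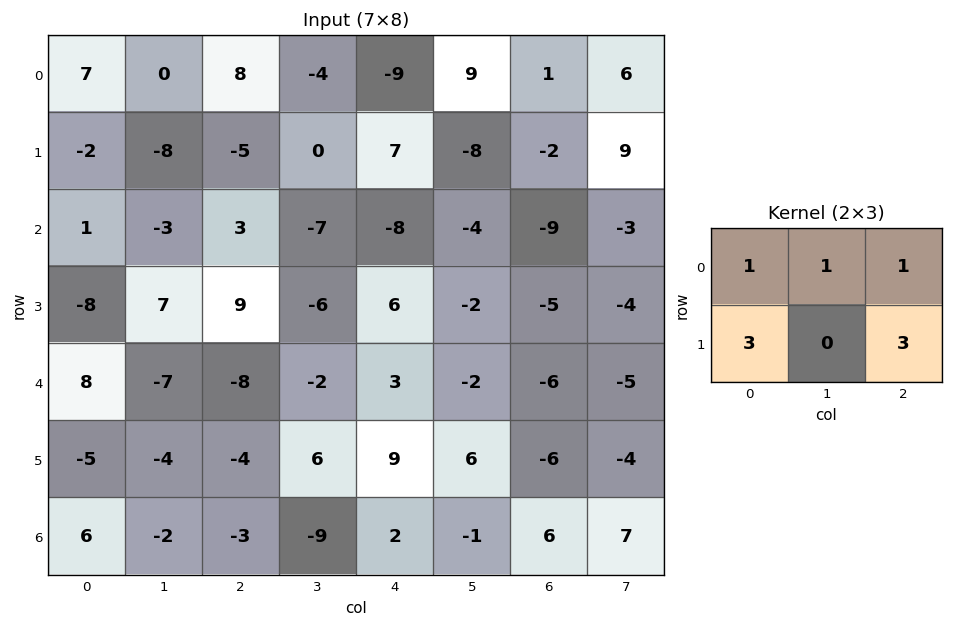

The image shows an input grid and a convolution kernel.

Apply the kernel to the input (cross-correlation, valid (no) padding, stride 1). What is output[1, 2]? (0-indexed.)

The receptive field on the input at this output position is [-5 0 7 / 3 -7 -8]. Elementwise product with the kernel and sum: -5·1 + 0·1 + 7·1 + 3·3 + -8·3.

-13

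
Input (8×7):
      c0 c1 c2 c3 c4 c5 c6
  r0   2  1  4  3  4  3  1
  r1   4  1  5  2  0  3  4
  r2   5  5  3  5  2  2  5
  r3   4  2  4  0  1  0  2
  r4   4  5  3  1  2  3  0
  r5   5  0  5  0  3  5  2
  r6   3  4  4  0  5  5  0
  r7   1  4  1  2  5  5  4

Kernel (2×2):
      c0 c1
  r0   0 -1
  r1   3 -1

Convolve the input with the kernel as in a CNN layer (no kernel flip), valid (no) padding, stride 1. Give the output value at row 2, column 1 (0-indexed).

-1

The receptive field on the input at this output position is [5 3 / 2 4]. Elementwise product with the kernel and sum: 3·-1 + 2·3 + 4·-1.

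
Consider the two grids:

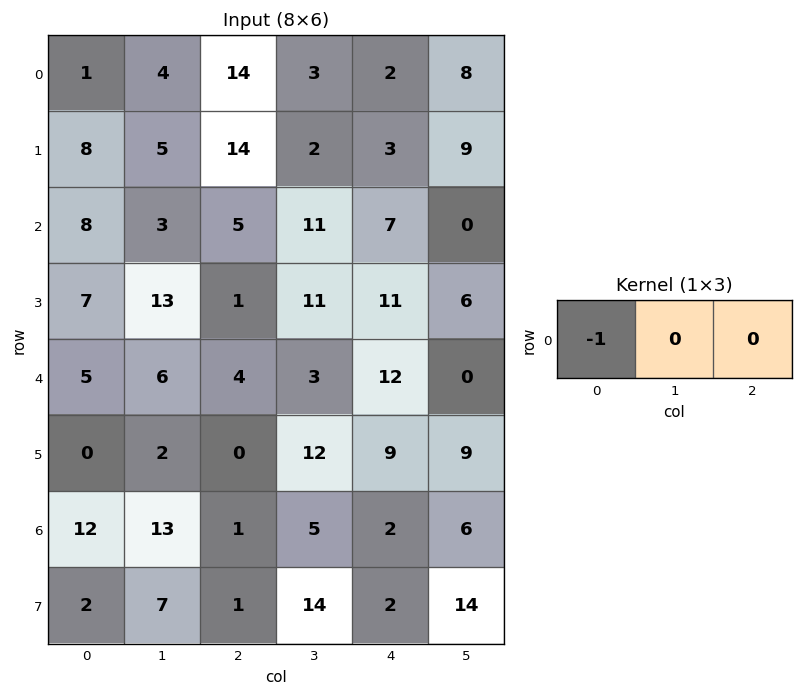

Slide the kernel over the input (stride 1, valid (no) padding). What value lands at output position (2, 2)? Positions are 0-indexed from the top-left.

The receptive field on the input at this output position is [5 11 7]. Elementwise product with the kernel and sum: 5·-1.

-5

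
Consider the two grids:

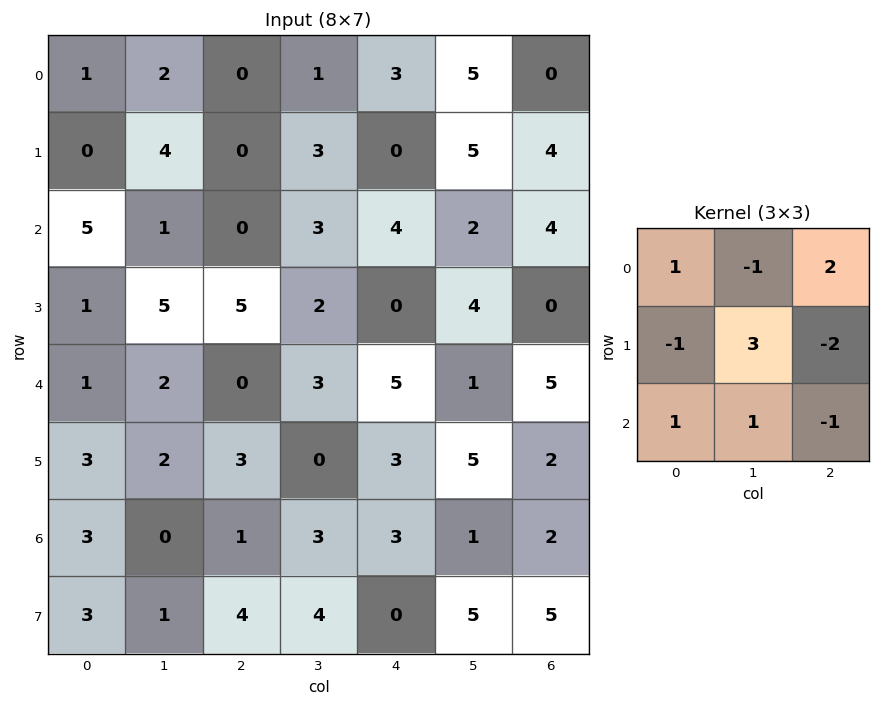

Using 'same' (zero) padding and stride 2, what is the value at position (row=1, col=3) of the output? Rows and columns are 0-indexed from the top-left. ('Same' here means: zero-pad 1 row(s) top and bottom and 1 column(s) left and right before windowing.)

The receptive field on the zero-padded input at this output position is [5 4 0 / 2 4 0 / 4 0 0]. Elementwise product with the kernel and sum: 5·1 + 4·-1 + 0·2 + 2·-1 + 4·3 + 0·-2 + 4·1 + 0·1 + 0·-1.

15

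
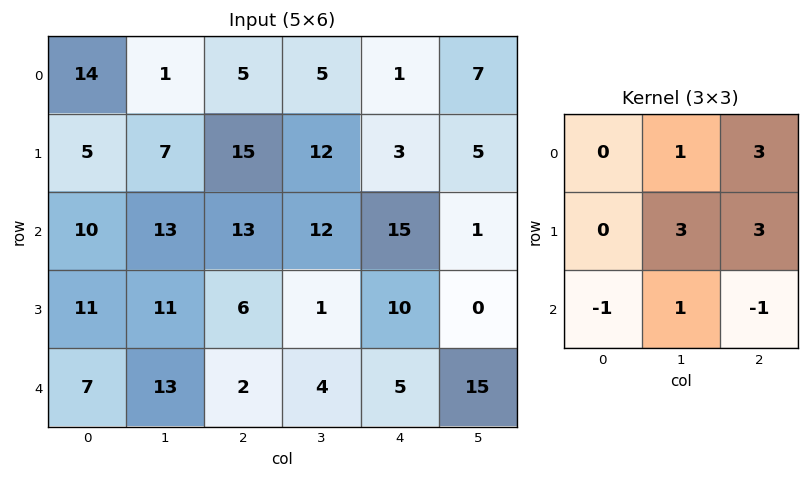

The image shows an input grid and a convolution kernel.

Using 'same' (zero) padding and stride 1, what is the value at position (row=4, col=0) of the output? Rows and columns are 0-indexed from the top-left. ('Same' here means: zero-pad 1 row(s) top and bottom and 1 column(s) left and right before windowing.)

The receptive field on the zero-padded input at this output position is [0 11 11 / 0 7 13 / 0 0 0]. Elementwise product with the kernel and sum: 11·1 + 11·3 + 7·3 + 13·3 + 0·-1 + 0·1 + 0·-1.

104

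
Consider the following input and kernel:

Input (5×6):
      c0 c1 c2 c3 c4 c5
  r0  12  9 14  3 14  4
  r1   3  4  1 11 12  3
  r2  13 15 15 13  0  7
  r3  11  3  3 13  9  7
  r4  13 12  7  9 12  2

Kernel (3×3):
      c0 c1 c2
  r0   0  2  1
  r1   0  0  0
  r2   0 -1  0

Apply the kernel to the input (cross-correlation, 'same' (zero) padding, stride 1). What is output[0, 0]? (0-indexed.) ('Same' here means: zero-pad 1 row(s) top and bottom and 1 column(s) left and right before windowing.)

-3

The receptive field on the zero-padded input at this output position is [0 0 0 / 0 12 9 / 0 3 4]. Elementwise product with the kernel and sum: 0·2 + 0·1 + 3·-1.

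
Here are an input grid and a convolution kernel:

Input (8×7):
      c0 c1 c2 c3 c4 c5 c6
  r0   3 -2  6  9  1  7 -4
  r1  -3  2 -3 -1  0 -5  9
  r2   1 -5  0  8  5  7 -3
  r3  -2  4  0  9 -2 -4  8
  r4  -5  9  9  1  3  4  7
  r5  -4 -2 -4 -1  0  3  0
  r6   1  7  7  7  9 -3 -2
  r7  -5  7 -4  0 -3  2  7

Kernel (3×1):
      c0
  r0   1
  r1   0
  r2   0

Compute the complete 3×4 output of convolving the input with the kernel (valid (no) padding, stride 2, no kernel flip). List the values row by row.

Output[0,0]: The receptive field on the input at this output position is [3 / -3 / 1]. Elementwise product with the kernel and sum: 3·1.
Output[0,1]: The receptive field on the input at this output position is [6 / -3 / 0]. Elementwise product with the kernel and sum: 6·1.

3 6 1 -4
1 0 5 -3
-5 9 3 7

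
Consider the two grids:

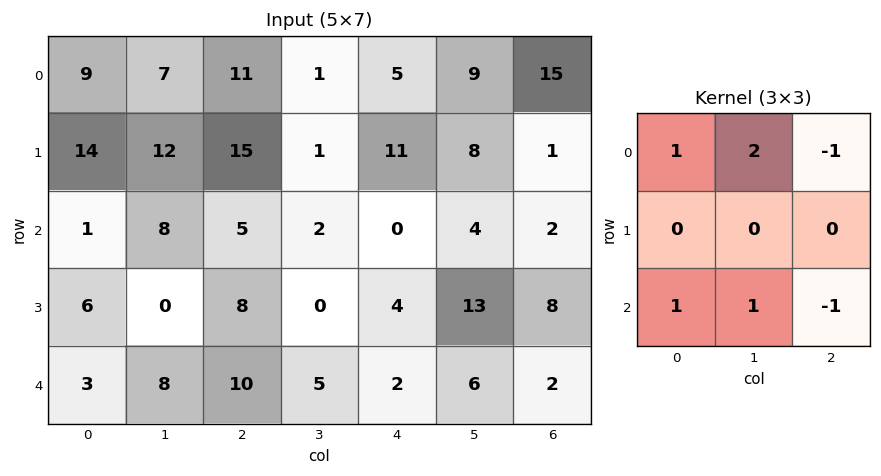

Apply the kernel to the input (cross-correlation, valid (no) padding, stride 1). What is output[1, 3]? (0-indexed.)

The receptive field on the input at this output position is [1 11 8 / 2 0 4 / 0 4 13]. Elementwise product with the kernel and sum: 1·1 + 11·2 + 8·-1 + 0·1 + 4·1 + 13·-1.

6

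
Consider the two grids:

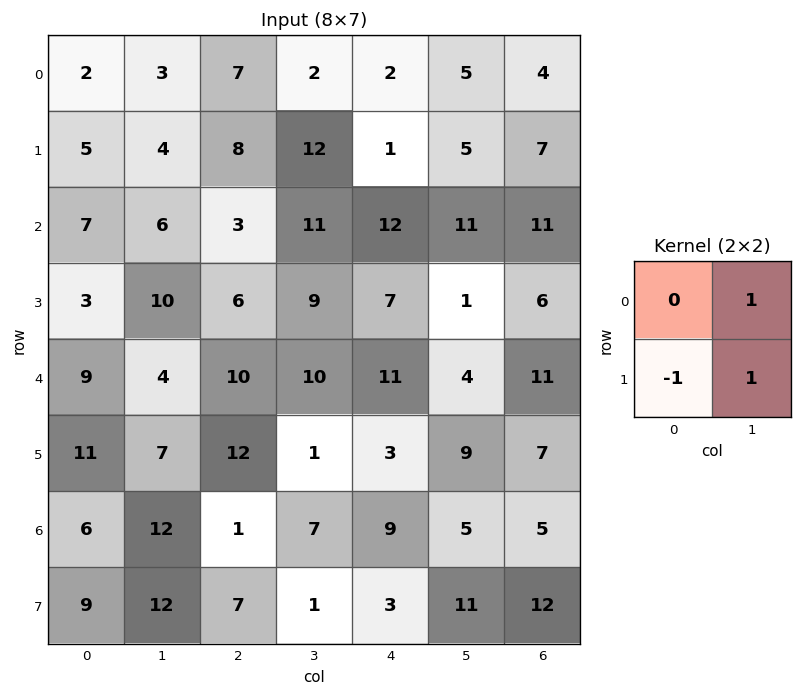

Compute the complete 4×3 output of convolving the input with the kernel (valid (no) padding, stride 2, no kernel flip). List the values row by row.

2 6 9
13 14 5
0 -1 10
15 1 13

Output[0,0]: The receptive field on the input at this output position is [2 3 / 5 4]. Elementwise product with the kernel and sum: 3·1 + 5·-1 + 4·1.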